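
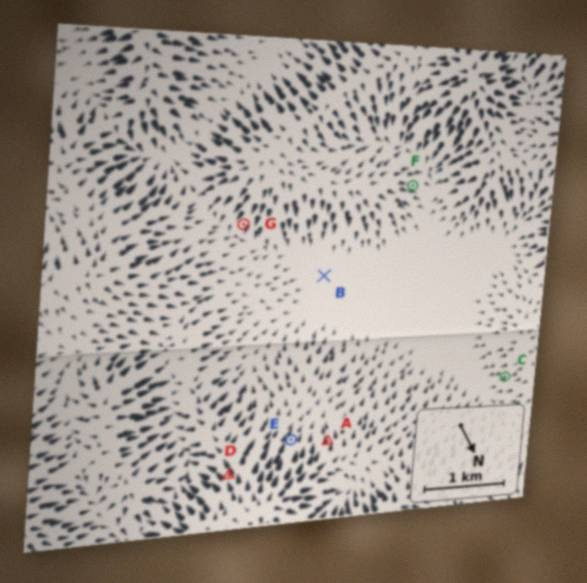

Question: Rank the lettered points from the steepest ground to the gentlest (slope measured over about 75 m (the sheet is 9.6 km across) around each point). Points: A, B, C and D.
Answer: D A C B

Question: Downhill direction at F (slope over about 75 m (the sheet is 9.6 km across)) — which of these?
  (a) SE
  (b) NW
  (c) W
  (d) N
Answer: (b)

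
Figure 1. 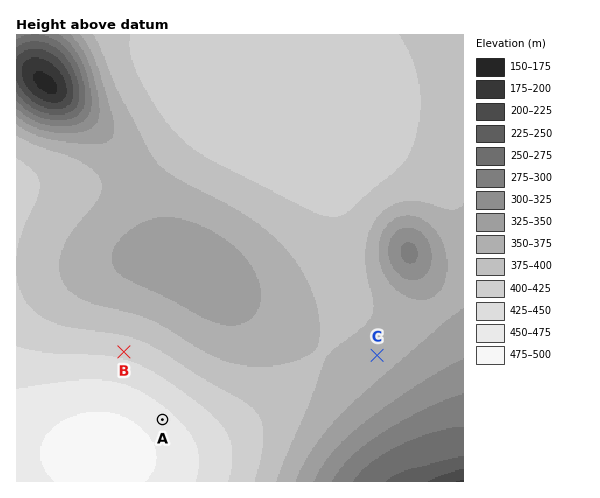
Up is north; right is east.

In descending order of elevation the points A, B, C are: A B C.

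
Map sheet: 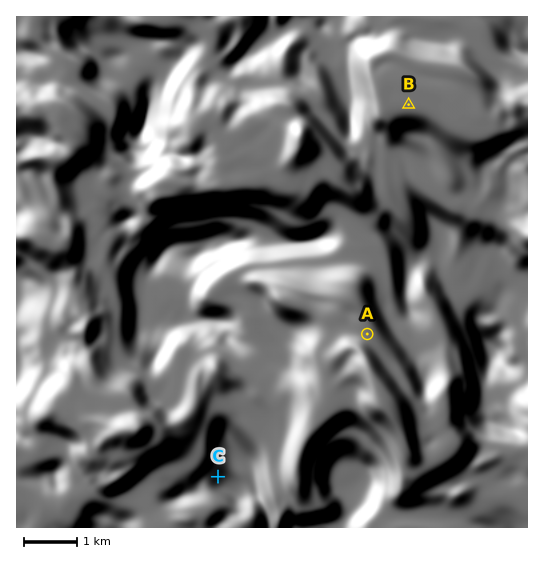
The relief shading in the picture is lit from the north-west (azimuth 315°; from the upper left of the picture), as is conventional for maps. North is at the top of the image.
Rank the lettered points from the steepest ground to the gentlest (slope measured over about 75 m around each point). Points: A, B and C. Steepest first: C A B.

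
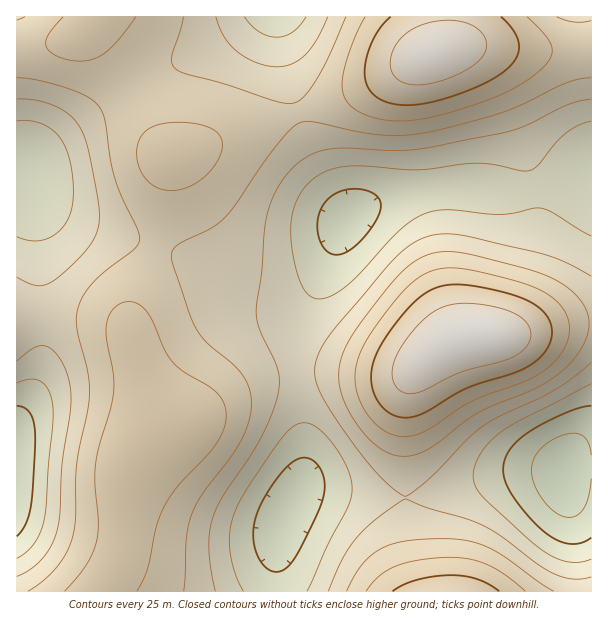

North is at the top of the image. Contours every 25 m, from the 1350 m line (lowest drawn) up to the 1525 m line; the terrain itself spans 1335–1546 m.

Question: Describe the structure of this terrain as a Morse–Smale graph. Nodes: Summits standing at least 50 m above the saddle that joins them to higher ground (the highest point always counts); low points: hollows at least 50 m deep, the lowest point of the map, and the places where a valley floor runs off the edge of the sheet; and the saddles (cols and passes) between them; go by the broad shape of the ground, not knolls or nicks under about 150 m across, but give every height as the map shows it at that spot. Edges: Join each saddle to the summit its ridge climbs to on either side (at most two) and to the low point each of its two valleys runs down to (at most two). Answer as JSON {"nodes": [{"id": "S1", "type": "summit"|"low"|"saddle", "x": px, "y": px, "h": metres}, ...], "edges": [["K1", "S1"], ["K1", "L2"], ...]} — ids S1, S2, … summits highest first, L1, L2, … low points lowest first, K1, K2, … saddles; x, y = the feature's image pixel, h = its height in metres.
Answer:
{"nodes": [
{"id": "S1", "type": "summit", "x": 473, "y": 336, "h": 1546},
{"id": "S2", "type": "summit", "x": 435, "y": 53, "h": 1541},
{"id": "S3", "type": "summit", "x": 449, "y": 591, "h": 1520},
{"id": "L1", "type": "low", "x": 564, "y": 473, "h": 1335},
{"id": "L2", "type": "low", "x": 17, "y": 467, "h": 1351},
{"id": "L3", "type": "low", "x": 288, "y": 510, "h": 1361},
{"id": "L4", "type": "low", "x": 347, "y": 219, "h": 1364},
{"id": "L5", "type": "low", "x": 30, "y": 168, "h": 1378},
{"id": "L6", "type": "low", "x": 276, "y": 17, "h": 1386},
{"id": "K1", "type": "saddle", "x": 122, "y": 549, "h": 1483},
{"id": "K2", "type": "saddle", "x": 125, "y": 92, "h": 1459},
{"id": "K3", "type": "saddle", "x": 155, "y": 246, "h": 1452},
{"id": "K4", "type": "saddle", "x": 297, "y": 113, "h": 1452},
{"id": "K5", "type": "saddle", "x": 44, "y": 317, "h": 1433},
{"id": "K6", "type": "saddle", "x": 405, "y": 498, "h": 1425},
{"id": "K7", "type": "saddle", "x": 297, "y": 372, "h": 1420}],
"edges": [["K1", "S2"], ["K1", "L2"], ["K1", "L3"], ["K2", "S2"], ["K2", "L5"], ["K2", "L6"], ["K3", "S2"], ["K3", "L4"], ["K3", "L5"], ["K4", "S2"], ["K4", "L4"], ["K4", "L6"], ["K5", "S2"], ["K5", "L2"], ["K5", "L5"], ["K6", "S1"], ["K6", "S3"], ["K6", "L1"], ["K6", "L3"], ["K7", "S1"], ["K7", "S2"], ["K7", "L3"], ["K7", "L4"]]}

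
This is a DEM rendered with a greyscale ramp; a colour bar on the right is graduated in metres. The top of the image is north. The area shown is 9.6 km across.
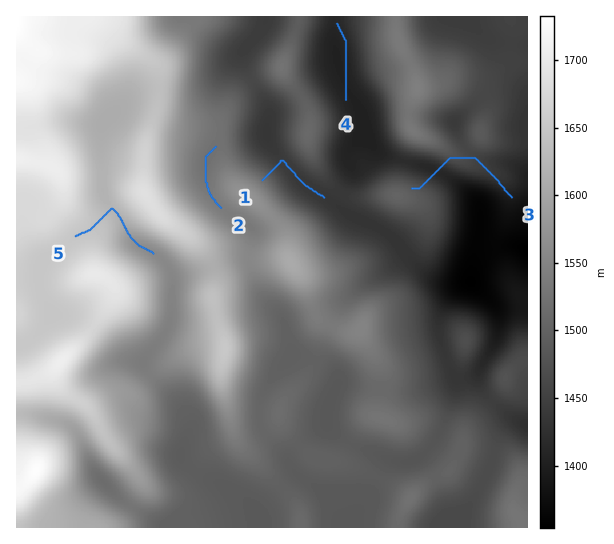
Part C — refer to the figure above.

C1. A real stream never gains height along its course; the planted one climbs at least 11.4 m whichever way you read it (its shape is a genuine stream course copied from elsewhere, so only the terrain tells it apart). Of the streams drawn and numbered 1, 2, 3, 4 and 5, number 3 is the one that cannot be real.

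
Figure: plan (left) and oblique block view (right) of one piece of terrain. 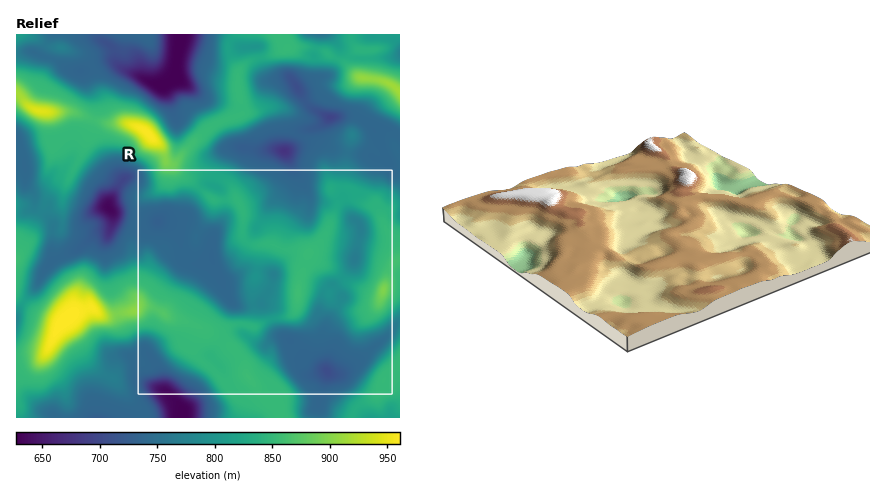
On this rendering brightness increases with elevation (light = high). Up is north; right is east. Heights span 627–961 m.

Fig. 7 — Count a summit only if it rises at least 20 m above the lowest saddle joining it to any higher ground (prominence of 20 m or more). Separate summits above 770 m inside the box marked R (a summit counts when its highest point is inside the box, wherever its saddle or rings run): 2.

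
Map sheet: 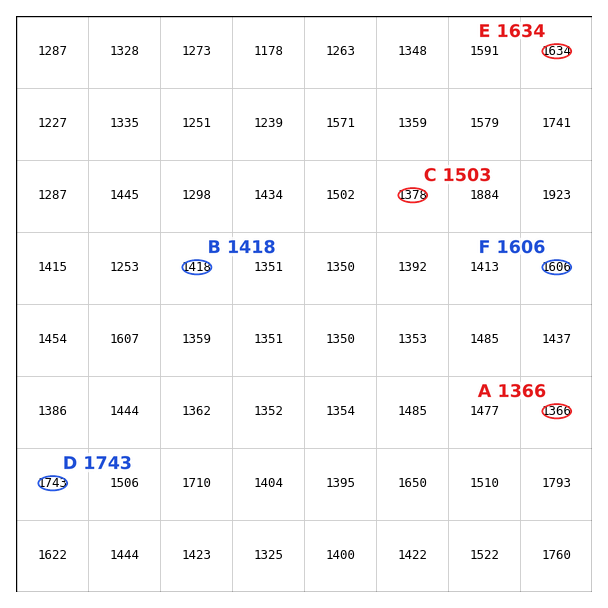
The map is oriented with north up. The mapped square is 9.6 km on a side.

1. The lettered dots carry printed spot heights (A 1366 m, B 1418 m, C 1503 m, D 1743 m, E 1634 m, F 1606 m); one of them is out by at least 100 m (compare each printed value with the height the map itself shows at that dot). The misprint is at C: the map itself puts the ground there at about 1378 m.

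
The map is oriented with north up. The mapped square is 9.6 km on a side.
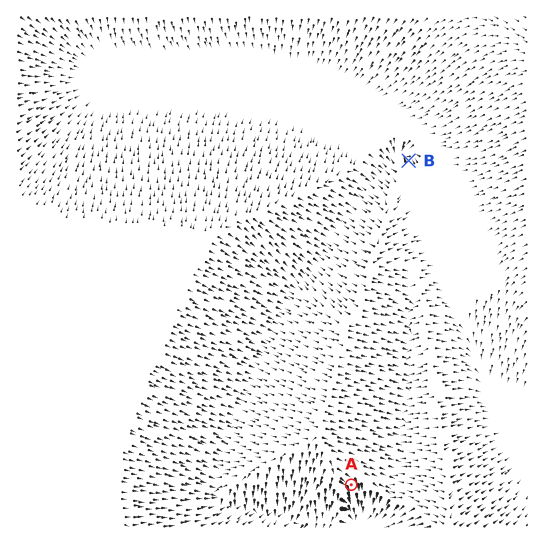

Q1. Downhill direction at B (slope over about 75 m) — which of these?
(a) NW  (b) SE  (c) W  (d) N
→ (a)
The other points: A S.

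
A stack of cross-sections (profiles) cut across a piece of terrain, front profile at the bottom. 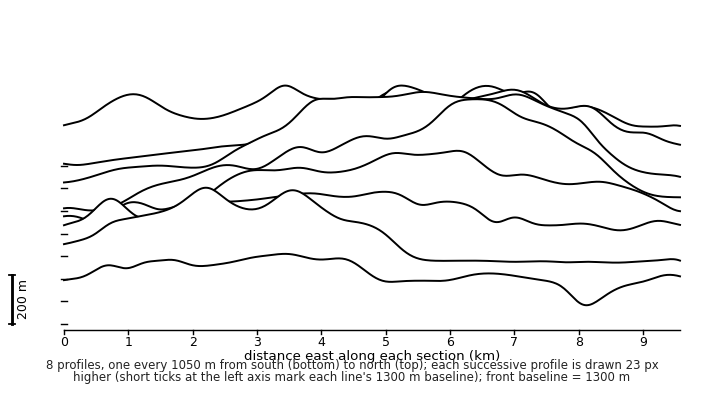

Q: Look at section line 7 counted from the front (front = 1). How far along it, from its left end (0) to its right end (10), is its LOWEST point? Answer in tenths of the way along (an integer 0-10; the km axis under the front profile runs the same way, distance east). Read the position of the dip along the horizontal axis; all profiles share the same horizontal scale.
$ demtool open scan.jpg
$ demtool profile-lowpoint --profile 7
0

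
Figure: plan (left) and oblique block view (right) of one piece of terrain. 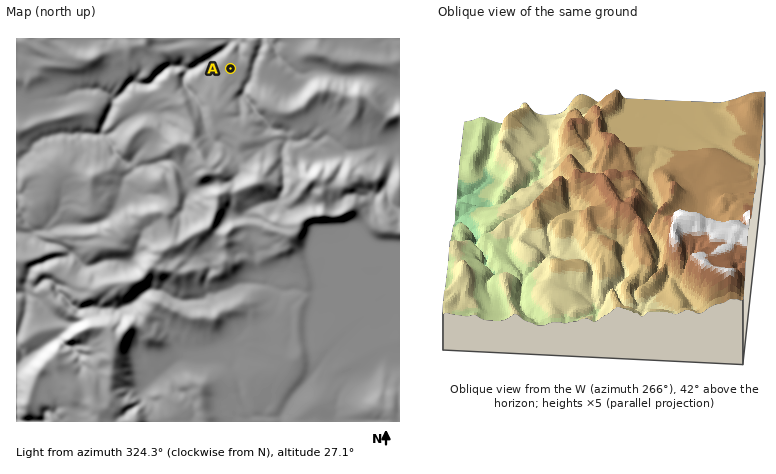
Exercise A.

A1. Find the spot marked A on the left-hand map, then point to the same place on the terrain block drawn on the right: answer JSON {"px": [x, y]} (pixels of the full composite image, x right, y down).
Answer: {"px": [479, 213]}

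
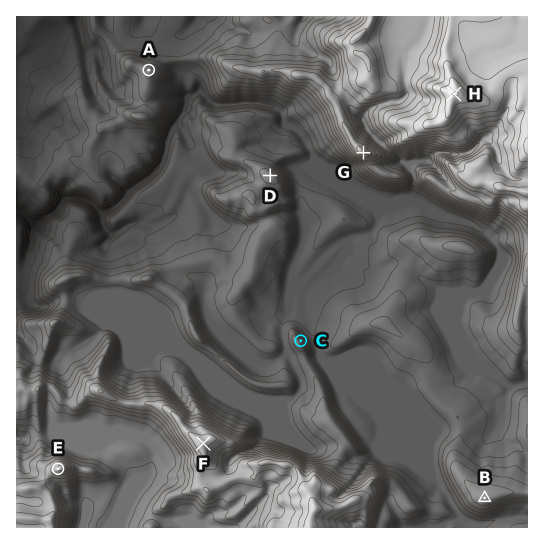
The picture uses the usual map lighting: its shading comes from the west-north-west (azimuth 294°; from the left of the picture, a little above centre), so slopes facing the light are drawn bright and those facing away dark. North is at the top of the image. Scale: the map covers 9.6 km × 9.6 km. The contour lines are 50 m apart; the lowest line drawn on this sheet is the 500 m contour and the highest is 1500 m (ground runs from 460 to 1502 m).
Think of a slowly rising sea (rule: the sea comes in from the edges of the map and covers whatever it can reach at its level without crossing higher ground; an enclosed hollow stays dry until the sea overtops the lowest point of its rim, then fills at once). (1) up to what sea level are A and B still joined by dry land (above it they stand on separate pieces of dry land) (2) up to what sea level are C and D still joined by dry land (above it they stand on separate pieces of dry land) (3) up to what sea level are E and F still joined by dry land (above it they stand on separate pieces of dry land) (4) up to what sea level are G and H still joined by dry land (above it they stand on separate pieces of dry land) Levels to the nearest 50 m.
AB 750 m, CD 800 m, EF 950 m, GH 1150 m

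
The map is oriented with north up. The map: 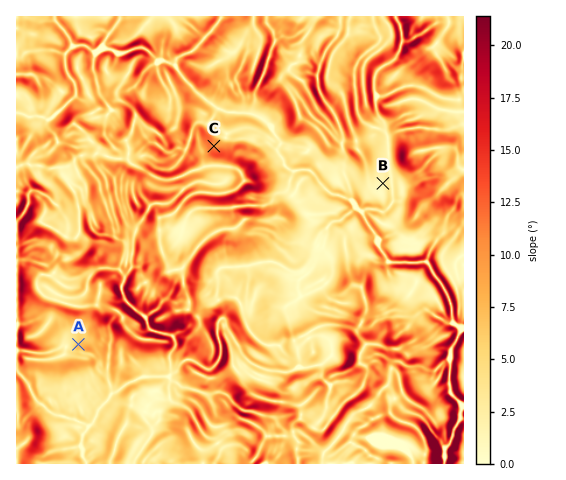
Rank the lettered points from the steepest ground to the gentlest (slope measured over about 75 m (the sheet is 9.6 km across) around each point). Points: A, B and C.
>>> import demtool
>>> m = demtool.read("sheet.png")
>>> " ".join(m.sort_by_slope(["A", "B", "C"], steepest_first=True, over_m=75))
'C A B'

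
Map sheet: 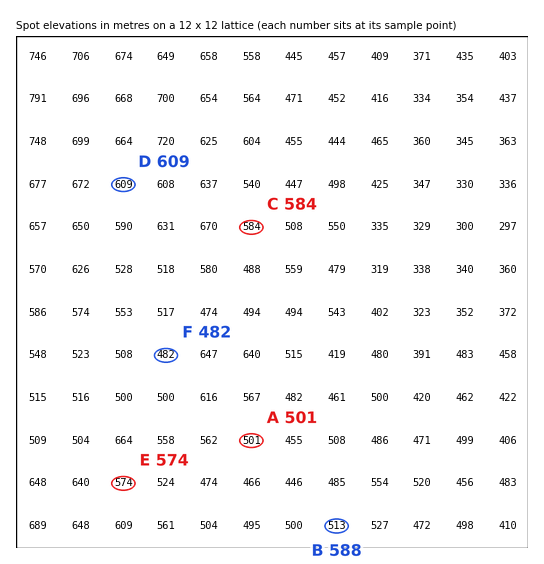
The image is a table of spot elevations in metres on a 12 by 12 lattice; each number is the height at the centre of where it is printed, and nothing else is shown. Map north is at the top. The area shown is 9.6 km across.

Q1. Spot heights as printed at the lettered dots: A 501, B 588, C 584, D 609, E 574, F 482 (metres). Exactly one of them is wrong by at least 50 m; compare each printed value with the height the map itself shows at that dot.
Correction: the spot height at B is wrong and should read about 513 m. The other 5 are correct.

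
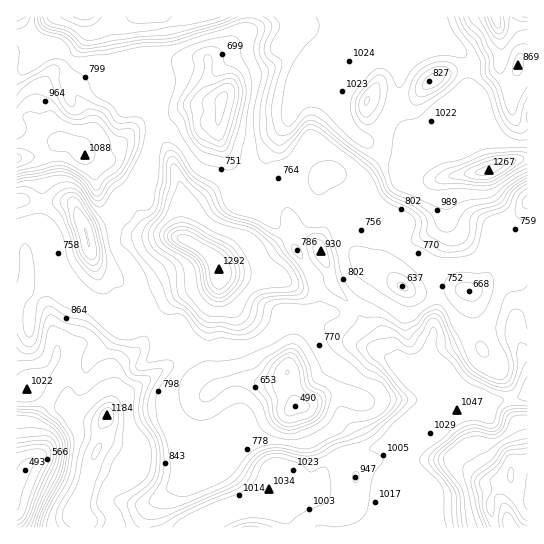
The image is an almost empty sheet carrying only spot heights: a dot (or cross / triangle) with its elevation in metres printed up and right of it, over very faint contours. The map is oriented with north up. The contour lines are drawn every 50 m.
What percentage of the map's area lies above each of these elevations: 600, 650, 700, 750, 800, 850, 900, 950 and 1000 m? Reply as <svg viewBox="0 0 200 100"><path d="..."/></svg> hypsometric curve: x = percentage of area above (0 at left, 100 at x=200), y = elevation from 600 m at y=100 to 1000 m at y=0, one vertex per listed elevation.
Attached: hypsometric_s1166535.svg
<svg viewBox="0 0 200 100"><path d="M192 100l-3-12-6-13-14-13-49-12-19-12-13-13-13-13-22-12"/></svg>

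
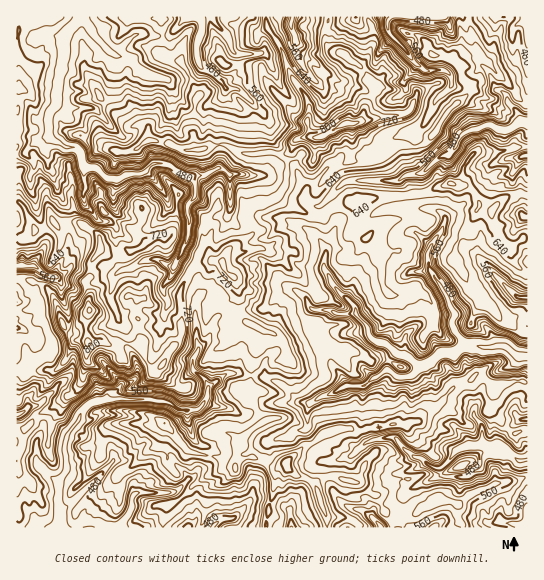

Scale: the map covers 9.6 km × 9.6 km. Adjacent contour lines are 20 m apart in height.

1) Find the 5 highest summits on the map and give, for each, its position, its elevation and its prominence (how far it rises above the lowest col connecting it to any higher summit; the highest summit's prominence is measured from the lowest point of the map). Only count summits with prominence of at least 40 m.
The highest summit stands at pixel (346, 123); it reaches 853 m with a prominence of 417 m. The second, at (90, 310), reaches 845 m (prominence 162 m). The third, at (222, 262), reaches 766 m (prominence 50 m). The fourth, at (287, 463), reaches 737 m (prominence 78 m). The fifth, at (165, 423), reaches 700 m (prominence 41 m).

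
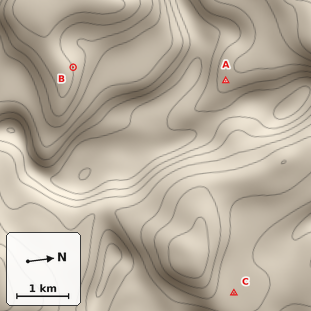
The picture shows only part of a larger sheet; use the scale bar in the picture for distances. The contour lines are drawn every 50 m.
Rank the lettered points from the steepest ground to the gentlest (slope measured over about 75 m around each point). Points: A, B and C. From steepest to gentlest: B A C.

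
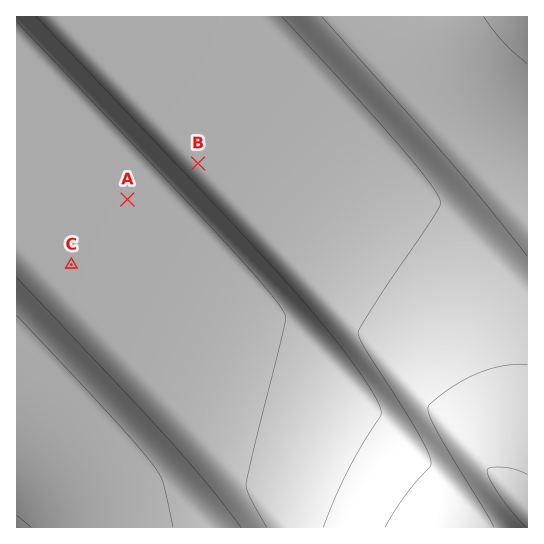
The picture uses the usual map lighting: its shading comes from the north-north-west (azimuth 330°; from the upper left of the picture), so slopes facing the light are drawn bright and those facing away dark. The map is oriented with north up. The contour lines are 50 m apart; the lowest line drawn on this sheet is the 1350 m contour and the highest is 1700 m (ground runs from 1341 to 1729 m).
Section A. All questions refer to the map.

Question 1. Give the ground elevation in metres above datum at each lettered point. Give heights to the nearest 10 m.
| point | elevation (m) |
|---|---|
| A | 1490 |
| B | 1580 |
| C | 1480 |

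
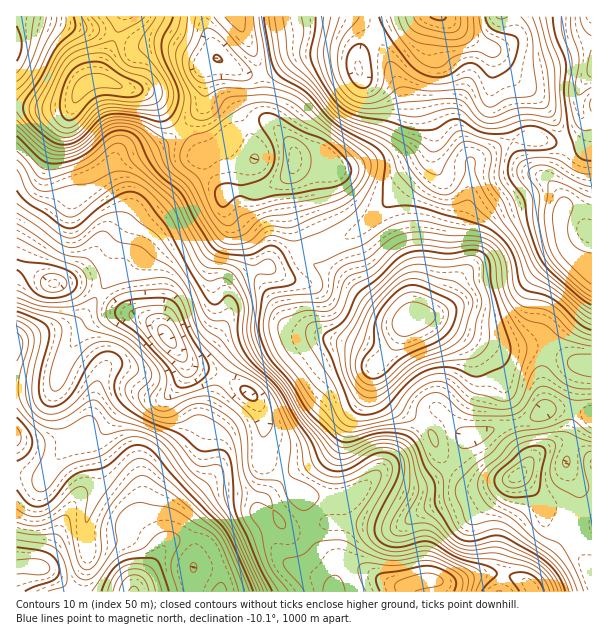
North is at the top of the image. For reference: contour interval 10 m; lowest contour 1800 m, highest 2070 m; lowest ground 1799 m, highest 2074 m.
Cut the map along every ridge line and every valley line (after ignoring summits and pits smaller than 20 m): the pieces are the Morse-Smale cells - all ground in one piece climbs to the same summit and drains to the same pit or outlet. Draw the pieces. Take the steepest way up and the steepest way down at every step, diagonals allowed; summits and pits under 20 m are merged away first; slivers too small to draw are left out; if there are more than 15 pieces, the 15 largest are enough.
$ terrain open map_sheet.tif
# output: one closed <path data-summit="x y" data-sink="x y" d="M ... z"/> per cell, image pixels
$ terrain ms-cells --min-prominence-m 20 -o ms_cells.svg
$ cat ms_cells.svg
<path data-summit="134 591" data-sink="167 336" d="M99 294l-14 21-8 9-11 4-31 6-19 8 0 132 26 4 4-2 12-20 11-11 25-4-2 11 6 19 0 15-12 33-1 15 3 24-4 33 50 1 2-7 28-39 7-5 9-3 18 0 8 3 7 9 5 0 58-28 3 0 12 8 15-1 2-5-6-27-23-25-17-11 2-42-10-21-29-20-37-14-30-39-11-6-27-9z"/><path data-summit="410 318" data-sink="438 17" d="M515 16l-77 1-6 22 0 27-8 30 10 39-1 14-6 16-67 64-33 18-23 1 4 12 4 4 26 10 40 34 28 13-15 29-15 15 2 18 6 12 9 9 27 17 10 10 9 22 11 13 6-5 8-20 6-5 55-15 23-12 24 0 20 5-1-50-16-2-21-10-17-4-34 1-26-9-43-22-8-3 9-2 11-10 20-36-4-21 0-22 7-23 1-39 31-17 17-6 18-1 19 6 10-1-9-21-12-18-36-32-15-22 13-6 8-8z"/><path data-summit="410 318" data-sink="167 336" d="M303 247l-22 11-12 8-18 5-17 9-6 8 1 26-12 24-17 17-6 3-12-1 6 7 37 14 29 20 10 21-2 42 17 11 23 25 5 25 4 6 13-5 15 0 3-22 15-8 20-17 10 0 8 5 19 5 21-8 15-13-11-12-9-22-10-10-27-17-9-9-6-12-2-18 15-15 15-29-28-13-40-34-26-10z"/><path data-summit="294 159" data-sink="438 17" d="M437 16l-20 0-36 14-17 15-7 17-7-6-14-2-34 1-15 6-17 11-9 2-15 0-30-16-11 7-1 42-23 22 12 14 31 50 13-3 20 2 27-12 7-8-2 7 1 30 14 37 23 1 24-12 18-13 30-32 28-25 3-6 4-24-10-39 8-30 0-27 6-19z"/><path data-summit="410 318" data-sink="591 270" d="M536 138l-11 0-16 4-39 20-1 39-7 23 0 22 4 21-20 36-11 10-9 2 8 3 43 22 26 9 34-1 17 4 21 10 16 2 1-152-14-4-16 1 0-11-12-18 14-27 1-9-17-2z"/><path data-summit="294 159" data-sink="167 336" d="M200 156l-20 17-12 18-15 14-15 9-6 7-11 22-1 23-20 25 1 4 19 15 20 6 18 9 18 25 10 8 8 0 6-3 17-17 12-24-1-26 6-8 17-9 18-5 12-8 23-12-14-37 0-35-6 6-27 12-20-2-13 3-19-32z"/><path data-summit="86 86" data-sink="54 284" d="M99 80l-13 5-13 19-7 4-25 1-25-2 0 157 16 7 18 12 10 0 15-7 49-57 4-10-6-30 2-14 10-8 28-12 19-16-31-35-10-4-17-2z"/><path data-summit="86 86" data-sink="438 17" d="M416 16l-293 0-8 23-12 23-5 18 3 2 7 0 23 8 9 0 10 4 16 20 16 14 22-21 1-42 11-7 30 16 15 0 9-2 17-11 15-6 34-1 14 2 7 6 4-12 16-18 16-8z"/><path data-summit="518 476" data-sink="423 581" d="M519 475l-12 6-75 25-36 22-55-5-3 16 2 28-3 8 8-7 14 0 33 16 15 2 16-6 27 3 32-9 21 0 5-20 9-17 13-13 14-9 0-8-4-9z"/><path data-summit="518 476" data-sink="438 17" d="M572 409l-24 0-23 12-55 15-6 5-13 26 19 17 28-2 21-7 21 23 4 9 0 11 4 9 24 19 19 22 1-152z"/><path data-summit="39 567" data-sink="167 336" d="M93 440l-24 5-11 11-12 20-4 2-9 0-7-3-10 1 0 90 28 2 7 4 18 20 15-1 4-33-3-28 3-17 10-27 0-15-6-19z"/><path data-summit="591 17" data-sink="438 17" d="M591 16l-75 0-2 20-8 8-13 6 15 22 36 32 12 18 10 22 9-4 7-6 2-8 0-8 4 3 4-1z"/><path data-summit="86 86" data-sink="17 47" d="M122 16l-105 0-1 89 35 4 15-1 6-4 14-19 12-4 5-19 12-23z"/><path data-summit="134 591" data-sink="423 581" d="M279 522l-65 29 8 24-1 17 113-1 4-24-22-22-6-15-2-2-17 2z"/><path data-summit="294 159" data-sink="54 284" d="M182 130l-20 15-28 12-10 8-2 14 6 24 0 6-4 10-22 24-12 18-15 15-13 7 24 3 14 7 20-27 1-23 11-22 6-7 15-9 15-14 12-18 19-17-3-9z"/>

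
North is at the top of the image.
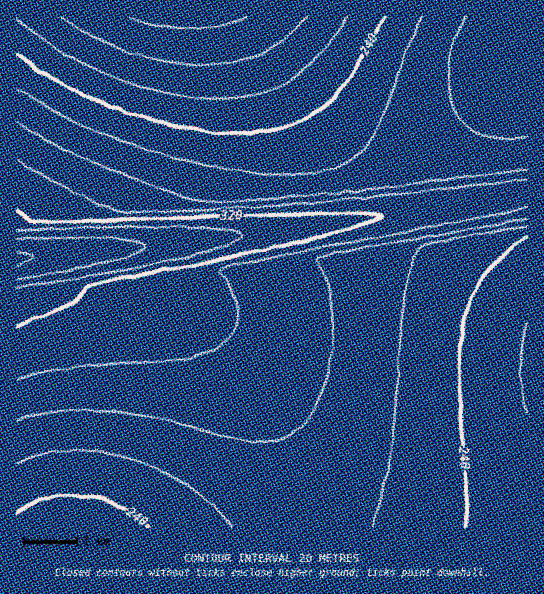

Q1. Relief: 175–380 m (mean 270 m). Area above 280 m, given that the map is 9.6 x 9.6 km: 33.5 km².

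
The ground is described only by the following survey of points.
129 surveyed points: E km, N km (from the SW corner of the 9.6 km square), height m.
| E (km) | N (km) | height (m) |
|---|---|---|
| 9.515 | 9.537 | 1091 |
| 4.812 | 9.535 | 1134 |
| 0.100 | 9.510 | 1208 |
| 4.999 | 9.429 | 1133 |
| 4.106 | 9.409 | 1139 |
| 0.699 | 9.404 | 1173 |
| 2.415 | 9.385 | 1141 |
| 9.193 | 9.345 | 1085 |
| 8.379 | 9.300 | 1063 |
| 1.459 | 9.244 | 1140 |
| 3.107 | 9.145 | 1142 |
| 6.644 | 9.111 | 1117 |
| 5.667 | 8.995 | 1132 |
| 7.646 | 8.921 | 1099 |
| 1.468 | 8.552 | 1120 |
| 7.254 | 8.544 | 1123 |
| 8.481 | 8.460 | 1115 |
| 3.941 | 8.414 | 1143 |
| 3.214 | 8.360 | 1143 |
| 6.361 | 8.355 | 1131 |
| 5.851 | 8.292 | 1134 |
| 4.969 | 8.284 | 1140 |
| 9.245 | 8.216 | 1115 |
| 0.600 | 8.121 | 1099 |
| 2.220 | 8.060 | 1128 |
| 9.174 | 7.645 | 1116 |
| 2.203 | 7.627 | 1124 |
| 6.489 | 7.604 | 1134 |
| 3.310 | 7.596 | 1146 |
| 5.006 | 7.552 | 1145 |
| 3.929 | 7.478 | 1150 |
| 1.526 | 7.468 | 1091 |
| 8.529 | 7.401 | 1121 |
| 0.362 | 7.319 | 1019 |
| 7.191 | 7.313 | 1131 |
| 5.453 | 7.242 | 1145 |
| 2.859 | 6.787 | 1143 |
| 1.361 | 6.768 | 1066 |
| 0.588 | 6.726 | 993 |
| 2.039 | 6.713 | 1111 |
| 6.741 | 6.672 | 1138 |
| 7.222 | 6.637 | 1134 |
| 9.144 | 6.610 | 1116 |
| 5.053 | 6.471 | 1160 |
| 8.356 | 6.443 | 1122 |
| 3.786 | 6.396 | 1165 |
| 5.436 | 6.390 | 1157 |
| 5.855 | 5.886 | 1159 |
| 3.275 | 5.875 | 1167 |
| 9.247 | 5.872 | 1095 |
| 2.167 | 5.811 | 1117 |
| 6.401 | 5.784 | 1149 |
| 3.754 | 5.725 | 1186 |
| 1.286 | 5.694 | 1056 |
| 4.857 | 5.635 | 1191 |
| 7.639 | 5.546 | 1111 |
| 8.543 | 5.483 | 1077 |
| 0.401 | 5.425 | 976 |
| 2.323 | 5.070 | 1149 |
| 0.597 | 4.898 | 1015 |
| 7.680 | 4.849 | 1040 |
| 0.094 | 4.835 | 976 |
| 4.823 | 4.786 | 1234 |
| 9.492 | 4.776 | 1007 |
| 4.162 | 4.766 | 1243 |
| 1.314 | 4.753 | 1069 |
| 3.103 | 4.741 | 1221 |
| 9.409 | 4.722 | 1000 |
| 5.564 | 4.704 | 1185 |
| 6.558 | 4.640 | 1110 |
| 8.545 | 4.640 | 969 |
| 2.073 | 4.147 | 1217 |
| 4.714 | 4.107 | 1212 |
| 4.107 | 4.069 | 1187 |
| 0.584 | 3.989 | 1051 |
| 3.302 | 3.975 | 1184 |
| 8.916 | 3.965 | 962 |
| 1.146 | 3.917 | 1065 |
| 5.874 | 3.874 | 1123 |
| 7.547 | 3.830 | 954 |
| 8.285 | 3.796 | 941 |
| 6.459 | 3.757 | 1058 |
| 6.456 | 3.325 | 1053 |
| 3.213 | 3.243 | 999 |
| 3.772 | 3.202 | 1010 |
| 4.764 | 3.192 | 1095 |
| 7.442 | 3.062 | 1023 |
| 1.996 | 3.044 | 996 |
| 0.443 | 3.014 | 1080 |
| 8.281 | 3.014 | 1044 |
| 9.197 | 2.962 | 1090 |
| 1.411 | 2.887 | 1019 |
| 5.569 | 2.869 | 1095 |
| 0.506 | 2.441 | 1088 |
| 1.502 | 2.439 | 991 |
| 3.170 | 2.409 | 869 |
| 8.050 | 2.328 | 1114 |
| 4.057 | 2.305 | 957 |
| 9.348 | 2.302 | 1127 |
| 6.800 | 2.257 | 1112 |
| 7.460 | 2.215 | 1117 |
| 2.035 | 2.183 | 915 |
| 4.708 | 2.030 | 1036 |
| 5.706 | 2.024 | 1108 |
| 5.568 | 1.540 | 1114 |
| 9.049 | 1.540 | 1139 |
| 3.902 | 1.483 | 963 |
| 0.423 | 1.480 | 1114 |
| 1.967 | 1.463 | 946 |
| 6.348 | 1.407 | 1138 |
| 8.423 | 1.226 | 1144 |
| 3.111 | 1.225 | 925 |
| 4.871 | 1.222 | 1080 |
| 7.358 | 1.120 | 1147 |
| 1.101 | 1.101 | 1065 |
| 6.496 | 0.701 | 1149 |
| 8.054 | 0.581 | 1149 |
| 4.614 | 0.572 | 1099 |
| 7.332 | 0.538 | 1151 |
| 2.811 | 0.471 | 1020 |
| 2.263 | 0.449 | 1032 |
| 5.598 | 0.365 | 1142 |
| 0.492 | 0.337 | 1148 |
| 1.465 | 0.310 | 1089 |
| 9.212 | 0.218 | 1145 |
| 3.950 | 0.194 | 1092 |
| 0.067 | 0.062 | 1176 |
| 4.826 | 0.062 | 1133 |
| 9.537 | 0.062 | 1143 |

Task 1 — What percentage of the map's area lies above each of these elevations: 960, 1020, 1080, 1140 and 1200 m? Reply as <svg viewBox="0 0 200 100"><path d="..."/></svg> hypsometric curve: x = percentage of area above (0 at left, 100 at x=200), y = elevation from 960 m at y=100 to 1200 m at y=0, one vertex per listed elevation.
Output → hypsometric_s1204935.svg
<svg viewBox="0 0 200 100"><path d="M187 100l-17-25-32-25-79-25-50-25"/></svg>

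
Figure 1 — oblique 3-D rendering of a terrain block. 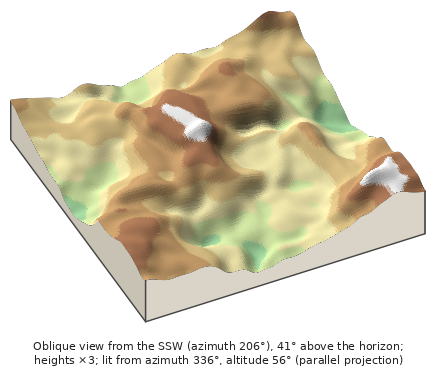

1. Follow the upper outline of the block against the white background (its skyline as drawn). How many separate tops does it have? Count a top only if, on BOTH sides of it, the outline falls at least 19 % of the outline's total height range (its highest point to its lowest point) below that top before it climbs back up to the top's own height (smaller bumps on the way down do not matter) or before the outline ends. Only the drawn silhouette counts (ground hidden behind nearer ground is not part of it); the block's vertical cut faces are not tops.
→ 1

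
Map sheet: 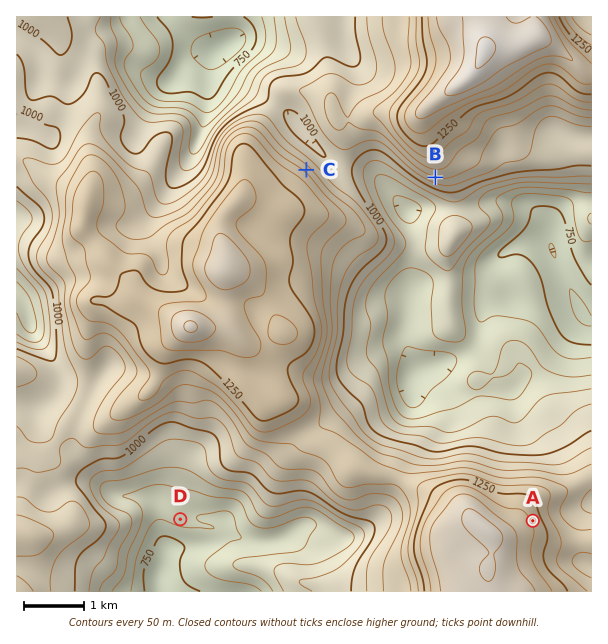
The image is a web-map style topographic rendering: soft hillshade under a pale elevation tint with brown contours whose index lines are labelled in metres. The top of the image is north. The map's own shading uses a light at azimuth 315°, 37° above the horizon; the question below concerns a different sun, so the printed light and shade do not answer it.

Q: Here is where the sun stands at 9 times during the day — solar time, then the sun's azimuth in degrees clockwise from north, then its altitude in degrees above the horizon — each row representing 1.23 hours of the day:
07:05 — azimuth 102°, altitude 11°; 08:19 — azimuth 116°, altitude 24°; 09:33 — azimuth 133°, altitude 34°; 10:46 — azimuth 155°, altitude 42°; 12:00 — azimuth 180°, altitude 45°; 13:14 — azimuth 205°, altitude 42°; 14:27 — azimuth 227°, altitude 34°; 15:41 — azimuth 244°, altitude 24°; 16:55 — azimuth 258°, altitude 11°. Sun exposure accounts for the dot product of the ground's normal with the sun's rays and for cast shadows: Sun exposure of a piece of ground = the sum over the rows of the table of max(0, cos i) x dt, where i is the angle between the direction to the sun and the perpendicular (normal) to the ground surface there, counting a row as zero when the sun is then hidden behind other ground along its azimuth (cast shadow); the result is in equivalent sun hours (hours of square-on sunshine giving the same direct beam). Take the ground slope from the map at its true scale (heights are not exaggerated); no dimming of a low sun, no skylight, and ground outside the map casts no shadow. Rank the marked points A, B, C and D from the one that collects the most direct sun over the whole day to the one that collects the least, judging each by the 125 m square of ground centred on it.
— B > D > A > C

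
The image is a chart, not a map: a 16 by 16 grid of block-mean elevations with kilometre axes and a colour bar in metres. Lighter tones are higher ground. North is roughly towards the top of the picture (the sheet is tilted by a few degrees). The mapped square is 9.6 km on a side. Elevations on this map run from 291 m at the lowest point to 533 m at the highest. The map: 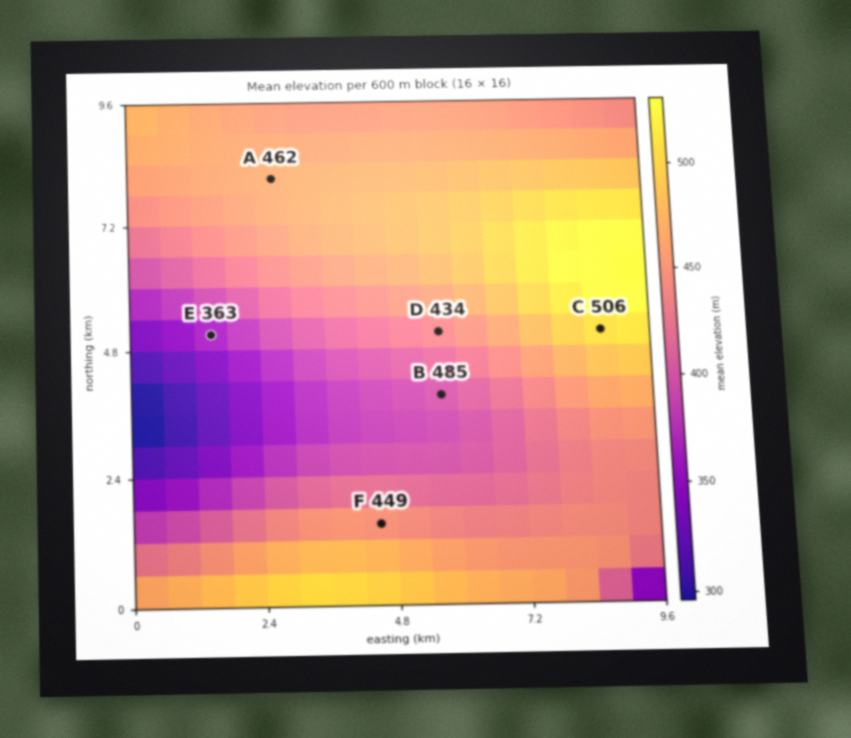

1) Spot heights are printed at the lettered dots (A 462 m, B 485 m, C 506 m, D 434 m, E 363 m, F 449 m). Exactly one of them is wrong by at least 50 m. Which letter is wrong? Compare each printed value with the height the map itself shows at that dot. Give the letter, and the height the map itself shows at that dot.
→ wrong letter B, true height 398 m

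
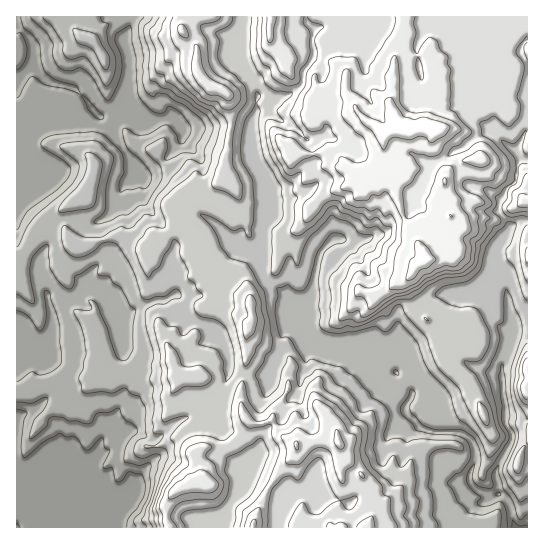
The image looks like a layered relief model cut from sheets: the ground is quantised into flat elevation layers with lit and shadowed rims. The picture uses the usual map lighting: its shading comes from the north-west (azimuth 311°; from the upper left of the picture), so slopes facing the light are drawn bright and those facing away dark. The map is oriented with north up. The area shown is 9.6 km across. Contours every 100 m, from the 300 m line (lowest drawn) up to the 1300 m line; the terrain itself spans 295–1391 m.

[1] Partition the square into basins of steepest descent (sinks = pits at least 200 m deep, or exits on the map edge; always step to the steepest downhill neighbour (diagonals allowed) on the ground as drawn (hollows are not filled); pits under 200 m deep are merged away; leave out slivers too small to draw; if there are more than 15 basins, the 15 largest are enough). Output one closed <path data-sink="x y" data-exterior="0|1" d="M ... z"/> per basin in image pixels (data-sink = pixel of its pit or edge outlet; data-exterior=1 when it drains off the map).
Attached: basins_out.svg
<path data-sink="17 527" data-exterior="1" d="M61 211l-14 8-19 23-8 23-1 16-3 1 0 245 350 1 9-21 0-17-3-5-25-26-9-18-21 0-12 6-7 0-3-4-13-7-11-16-8 4-9 0-6-3-5-10-3-17 8-43-1-17 6-16-2-19-6-14-11-10-13-6-11-8-6-7 0-8-5-9-20-16-9 11-20 15-7 0-21-11-9 0-28 11-8 0-5-4-7-12z"/><path data-sink="515 527" data-exterior="1" d="M271 16l-86 0-4 10 0 4 16 19 0 18 6 12 6 6 12 4 7 6 4 28-7 36 0 18-15 10-16-2-8 4-10 9-4 9 5 12 22 18 5 9 1 11 16 12 17 8 10 13 5 28-6 16 1 17-8 43 4 20 4 7 6 3 9 0 8-4 8 13 16 10 3 4 7 0 12-6 21 0 9 18 25 26 3 5 0 17-8 21 160 0 1-325-6 0-27 17-10-3-14 0-13 6-4-3-2 19 3 8-3 6-3 3-7 0-16 5-11-28-8-8-6-12-8-27 1-5-12-1-8-5-8 2-8-1-11-7-4-8-9-8-8-1-20 3-17-4 18-16 4-6 0-31 4-5 0-12-18-2-6-5-7-16-13-16-2-15z"/><path data-sink="17 82" data-exterior="1" d="M183 16l-167 1 1 264 2 0 1-16 8-23 19-23 15-10-1 9 4 13 7 12 5 4 8 0 28-11 9 0 21 11 7 0 20-15 9-10-7-16 10-14 12-7 20 0 11-8 0-18 7-36-4-28-7-6-12-4-9-10-3-8 0-18-16-19z"/>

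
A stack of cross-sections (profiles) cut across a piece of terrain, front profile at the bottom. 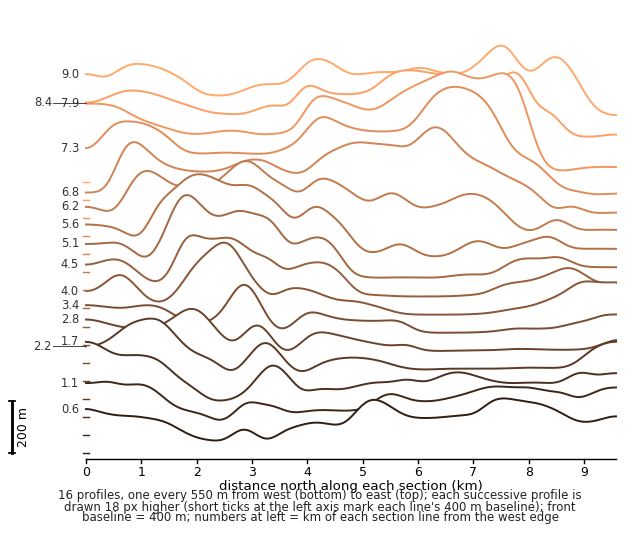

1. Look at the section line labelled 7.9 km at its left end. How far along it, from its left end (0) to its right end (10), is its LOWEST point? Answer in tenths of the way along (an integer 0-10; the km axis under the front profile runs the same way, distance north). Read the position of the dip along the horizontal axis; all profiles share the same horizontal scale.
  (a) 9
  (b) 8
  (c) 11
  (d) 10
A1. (a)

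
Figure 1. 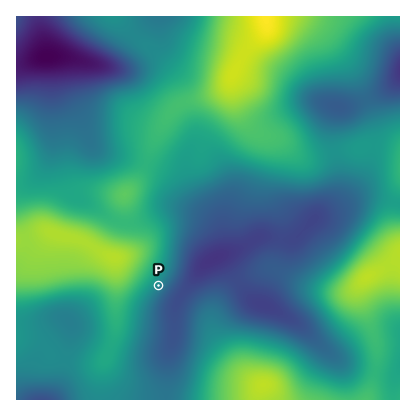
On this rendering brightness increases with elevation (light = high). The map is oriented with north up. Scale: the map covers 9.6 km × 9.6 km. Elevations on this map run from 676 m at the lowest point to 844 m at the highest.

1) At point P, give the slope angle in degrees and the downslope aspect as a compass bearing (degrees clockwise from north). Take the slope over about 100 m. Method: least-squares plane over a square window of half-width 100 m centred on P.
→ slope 5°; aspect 127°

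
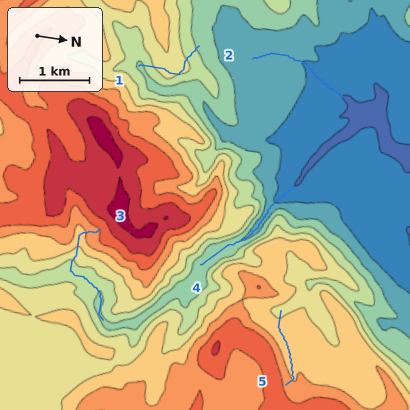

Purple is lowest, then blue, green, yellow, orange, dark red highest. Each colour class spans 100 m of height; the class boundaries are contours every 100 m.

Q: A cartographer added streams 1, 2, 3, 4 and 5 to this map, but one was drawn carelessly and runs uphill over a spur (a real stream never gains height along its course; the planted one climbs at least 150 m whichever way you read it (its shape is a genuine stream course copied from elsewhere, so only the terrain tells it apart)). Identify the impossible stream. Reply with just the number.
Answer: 1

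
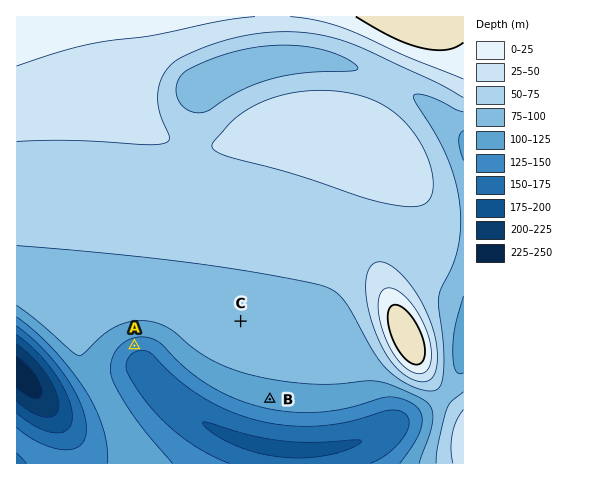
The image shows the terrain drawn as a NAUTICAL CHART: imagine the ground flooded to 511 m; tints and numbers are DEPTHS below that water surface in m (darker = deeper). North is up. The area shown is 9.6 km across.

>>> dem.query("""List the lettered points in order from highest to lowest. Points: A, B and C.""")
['C', 'B', 'A']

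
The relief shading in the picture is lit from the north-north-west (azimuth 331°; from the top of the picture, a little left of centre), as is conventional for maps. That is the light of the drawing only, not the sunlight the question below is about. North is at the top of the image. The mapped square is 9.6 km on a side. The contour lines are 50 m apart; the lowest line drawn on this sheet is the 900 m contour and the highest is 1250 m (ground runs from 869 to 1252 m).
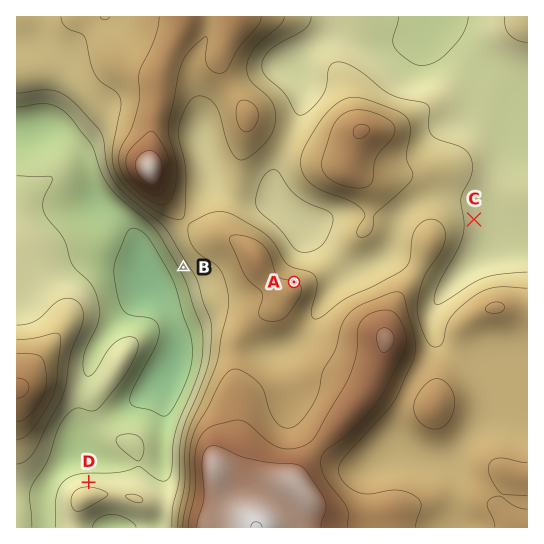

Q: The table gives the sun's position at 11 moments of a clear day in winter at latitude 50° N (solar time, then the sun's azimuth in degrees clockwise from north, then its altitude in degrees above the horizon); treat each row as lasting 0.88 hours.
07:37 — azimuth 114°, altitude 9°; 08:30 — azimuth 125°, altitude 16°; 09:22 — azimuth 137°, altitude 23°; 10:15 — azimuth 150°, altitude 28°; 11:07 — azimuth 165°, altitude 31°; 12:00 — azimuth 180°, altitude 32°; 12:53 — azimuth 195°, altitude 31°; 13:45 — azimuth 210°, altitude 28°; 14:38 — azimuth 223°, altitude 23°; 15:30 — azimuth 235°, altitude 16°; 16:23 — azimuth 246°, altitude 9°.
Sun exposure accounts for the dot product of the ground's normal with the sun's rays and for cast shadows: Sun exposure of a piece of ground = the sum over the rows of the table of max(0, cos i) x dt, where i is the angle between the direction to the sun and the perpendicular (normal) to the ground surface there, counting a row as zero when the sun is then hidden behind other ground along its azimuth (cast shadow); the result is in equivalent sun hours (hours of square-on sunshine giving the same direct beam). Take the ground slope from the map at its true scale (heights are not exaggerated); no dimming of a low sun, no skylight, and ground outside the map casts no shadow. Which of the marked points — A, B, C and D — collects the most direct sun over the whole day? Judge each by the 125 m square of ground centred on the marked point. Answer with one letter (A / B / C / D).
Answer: B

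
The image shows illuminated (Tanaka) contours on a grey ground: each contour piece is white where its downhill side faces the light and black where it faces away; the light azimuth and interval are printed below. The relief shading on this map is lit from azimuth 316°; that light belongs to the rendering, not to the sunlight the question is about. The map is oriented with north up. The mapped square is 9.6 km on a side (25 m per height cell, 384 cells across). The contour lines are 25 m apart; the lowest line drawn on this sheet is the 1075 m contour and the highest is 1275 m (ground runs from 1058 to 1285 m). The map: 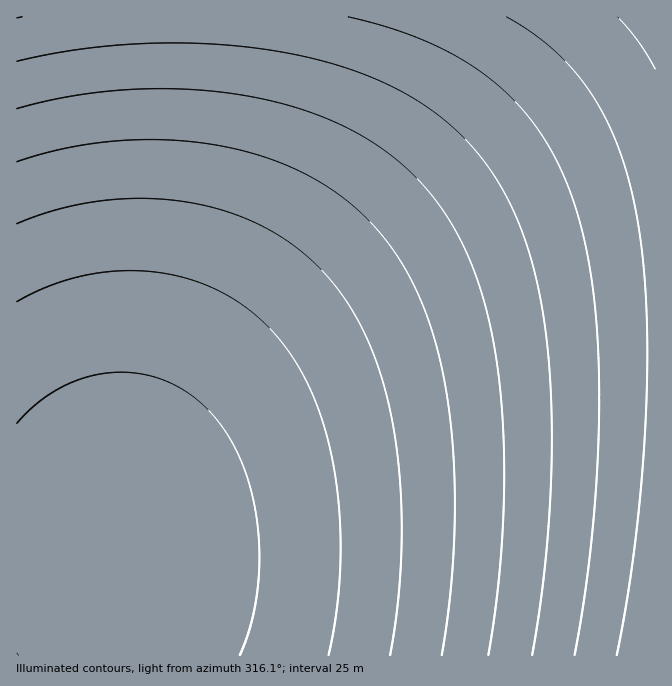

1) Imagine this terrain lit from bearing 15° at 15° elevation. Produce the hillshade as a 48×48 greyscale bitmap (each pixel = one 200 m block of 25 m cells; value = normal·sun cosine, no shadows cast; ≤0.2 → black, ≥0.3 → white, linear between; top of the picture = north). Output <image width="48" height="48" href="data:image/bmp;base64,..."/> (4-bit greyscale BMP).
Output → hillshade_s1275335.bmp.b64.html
<image width="48" height="48" href="data:image/bmp;base64,Qk32BAAAAAAAAHYAAAAoAAAAMAAAADAAAAABAAQAAAAAAIAEAAATCwAAEwsAABAAAAAAAAAAAAAAABEREQAiIiIAMzMzAERERABVVVUAZmZmAHd3dwCIiIgAmZmZAKqqqgC7u7sAzMzMAN3d3QDu7u4A////AKqqqqqqqpmZmZmZmZmIiIiIiIiIiIiIiKqqqqqqqZmZmZmZmZiIiIiIiIiIiIiIiKqqqqqpmZmZmZmZmIiIiIiIiIiIiIiIiKqqqqmZmZmZmZmYiIiIiIiIiIiIiIiIiKqqqZmZmZmZmZiIiIiIiIiIiIiIiIiIiKqpmZmZmZmZmIiIiIiIiIiIiIiIiIiIiKmZmZmZmZmYiIiIiIiIiIiIiIiIiIiIiJmZmZmZmZiIiIiIiIiIiIiIiIiIiIiIiJmZmZmZmIiIiIiIiIiIiIiIiIiIiIiIiJmZmZmYiIiIiIiIiIiIiIiIiIiIiIiIiJmZmZiIiIiIiIiIiIiIiIiIiIiIiIiIiJmZmIiIiIiIiIiIiIiIiIiIiIiIiIiIiJmYiIiIiIiIiIiIiIh3d3d4iIiIiIiIiIiIiIiIiIiIiIiHd3d3d3d3d4iIiIiIiIiIiIiIiIiIiHd3d3d3d3d3d3eIiIiIiIiIiIiIiIiHd3d3d3d3d3d3d3d3iIiIiIiIiIiIiHd3d3d3d3d3d3d3d3d3eIiIiIiIiIiHd3d3d3d3d3d3d3d3d3d3d4iIiIiIiHd3d3d3d3d3d3d3d3d3d3d3d3iIiIiHd3d3d3d3d3d3d3d3d3d3d3d3d3eIiHd3d3d3d3d3d3d3d3d3d3d3d3d3d3d4iHd3d3d3d3d3d3d3d3d3d3d3d3d3d3d3iHd3d3d3d3d3d3d3d3d3d3d3d3d3d3d3eHd3d3d3d3d3d3d3d3d3d3d3d3d3d3d3d3d3d3d3d2ZmZmZmZmZnd3d3d3d3d3d3d3d3d3ZmZmZmZmZmZmZmZnd3d3d3d3d3d3d3ZmZmZmZmZmZmZmZmZmZ3d3d3d3d3d2ZmZmZmZmZmZmZmZmZmZmZmd3d3d3d3d2ZmZmZmZmZmZmZmZmZmZmZmZ3d3d3d3d2ZmZmZmZmZmZmZmZmZmZmZmZnd3d3d3d2ZmZmZmZmZmZmZmZmZmZmZmZmZ3d3d3d2ZmZmZmZmZmZmZmZmZmZmZmZmZnd3d3d2ZmZmVVVVVVVVVVZmZmZmZmZmZmd3d3d2ZlVVVVVVVVVVVVVVZmZmZmZmZmZ3d3d1VVVVVVVVVVVVVVVVVVZmZmZmZmZnd3d1VVVVVVVVVVVVVVVVVVVWZmZmZmZmd3d1VVVVVVVVVVVVVVVVVVVVZmZmZmZmd3d1VVVVVVVVVVVVVVVVVVVVVWZmZmZmZ3d1VVVVVVVVVVVVVVVVVVVVVVZmZmZmZnd1VVVEREREREREVVVVVVVVVVVmZmZmZmd1REREREREREREREVVVVVVVVVWZmZmZmd0REREREREREREREREVVVVVVVVZmZmZmZ0RERERERERERERERERFVVVVVVVmZmZmZ0REREREREREREREREREVVVVVVVWZmZmZkRERERERERERERERERERFVVVVVVZmZmZkREREREREREREREREREREVVVVVVZmZmZkREQzMzMzMzNERERERERERVVVVVVmZmZkRDMzMzMzMzMzRERERERERVVVVVVmZmZg=="/>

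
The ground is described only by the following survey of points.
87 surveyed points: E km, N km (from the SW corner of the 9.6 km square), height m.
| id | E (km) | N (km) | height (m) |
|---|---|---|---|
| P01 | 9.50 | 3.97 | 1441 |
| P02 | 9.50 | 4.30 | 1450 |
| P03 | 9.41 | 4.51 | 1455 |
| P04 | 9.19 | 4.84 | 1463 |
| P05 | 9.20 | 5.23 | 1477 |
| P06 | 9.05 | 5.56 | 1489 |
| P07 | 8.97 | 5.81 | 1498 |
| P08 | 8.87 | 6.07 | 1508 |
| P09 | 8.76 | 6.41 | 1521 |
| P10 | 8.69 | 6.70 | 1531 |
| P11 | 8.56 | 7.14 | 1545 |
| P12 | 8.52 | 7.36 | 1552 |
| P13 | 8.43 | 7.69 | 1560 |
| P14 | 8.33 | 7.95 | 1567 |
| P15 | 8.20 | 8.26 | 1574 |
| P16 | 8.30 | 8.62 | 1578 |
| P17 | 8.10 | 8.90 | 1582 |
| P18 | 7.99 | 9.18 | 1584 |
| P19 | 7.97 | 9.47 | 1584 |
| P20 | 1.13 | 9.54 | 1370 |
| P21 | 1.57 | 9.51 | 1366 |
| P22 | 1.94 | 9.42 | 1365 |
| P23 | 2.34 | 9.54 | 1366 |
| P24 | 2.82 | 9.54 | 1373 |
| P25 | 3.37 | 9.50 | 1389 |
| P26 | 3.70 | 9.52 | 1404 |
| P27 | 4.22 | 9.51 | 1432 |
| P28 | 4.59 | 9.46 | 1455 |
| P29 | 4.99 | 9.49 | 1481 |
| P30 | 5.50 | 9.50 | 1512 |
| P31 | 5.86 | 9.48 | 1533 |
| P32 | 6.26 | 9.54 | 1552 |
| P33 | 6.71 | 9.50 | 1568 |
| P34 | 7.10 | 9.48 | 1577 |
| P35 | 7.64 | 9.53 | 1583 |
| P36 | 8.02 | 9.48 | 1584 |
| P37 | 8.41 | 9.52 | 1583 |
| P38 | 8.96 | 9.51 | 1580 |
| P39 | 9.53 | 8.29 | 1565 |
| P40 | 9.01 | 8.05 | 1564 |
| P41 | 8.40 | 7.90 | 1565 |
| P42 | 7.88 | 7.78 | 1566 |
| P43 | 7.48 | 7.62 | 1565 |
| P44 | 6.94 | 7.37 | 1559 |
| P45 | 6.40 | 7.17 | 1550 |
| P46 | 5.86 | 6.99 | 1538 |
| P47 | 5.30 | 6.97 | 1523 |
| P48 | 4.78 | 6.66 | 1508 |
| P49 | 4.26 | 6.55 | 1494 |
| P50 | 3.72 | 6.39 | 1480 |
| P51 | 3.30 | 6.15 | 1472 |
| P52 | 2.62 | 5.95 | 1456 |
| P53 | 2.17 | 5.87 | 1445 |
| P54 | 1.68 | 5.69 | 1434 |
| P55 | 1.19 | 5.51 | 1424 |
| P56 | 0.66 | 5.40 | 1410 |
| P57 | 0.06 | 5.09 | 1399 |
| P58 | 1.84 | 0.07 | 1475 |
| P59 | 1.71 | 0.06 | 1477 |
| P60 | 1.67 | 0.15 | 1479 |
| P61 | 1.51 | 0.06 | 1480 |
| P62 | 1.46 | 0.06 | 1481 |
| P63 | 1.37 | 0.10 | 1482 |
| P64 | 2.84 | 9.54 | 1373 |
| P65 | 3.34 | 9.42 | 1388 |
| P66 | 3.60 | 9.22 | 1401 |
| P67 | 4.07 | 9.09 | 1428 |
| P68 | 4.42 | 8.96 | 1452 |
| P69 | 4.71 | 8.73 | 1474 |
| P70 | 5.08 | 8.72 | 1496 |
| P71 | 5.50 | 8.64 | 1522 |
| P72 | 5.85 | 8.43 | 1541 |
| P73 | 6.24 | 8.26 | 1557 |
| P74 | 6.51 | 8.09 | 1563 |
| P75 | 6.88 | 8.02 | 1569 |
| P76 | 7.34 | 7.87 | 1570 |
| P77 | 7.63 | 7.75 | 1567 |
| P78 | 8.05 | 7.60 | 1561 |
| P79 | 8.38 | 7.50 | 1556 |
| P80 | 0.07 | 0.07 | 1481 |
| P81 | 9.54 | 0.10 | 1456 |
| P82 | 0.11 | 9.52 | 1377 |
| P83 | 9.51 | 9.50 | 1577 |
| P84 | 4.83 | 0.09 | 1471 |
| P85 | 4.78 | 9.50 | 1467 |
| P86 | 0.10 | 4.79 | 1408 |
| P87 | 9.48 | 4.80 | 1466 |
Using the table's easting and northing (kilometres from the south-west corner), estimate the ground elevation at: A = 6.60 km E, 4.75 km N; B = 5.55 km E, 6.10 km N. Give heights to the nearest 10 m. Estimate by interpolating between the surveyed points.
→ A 1480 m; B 1520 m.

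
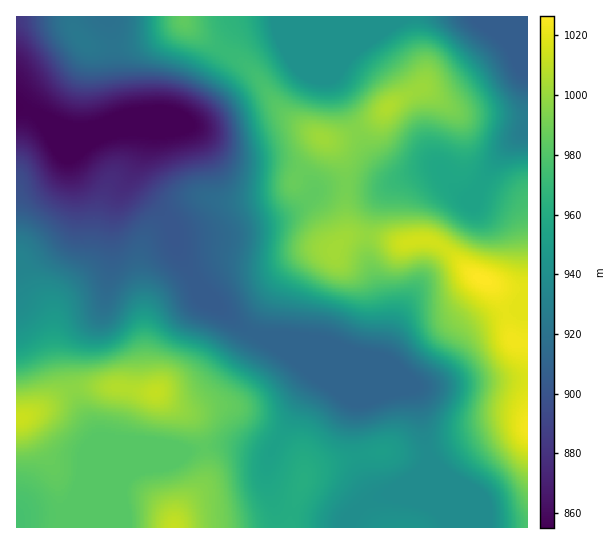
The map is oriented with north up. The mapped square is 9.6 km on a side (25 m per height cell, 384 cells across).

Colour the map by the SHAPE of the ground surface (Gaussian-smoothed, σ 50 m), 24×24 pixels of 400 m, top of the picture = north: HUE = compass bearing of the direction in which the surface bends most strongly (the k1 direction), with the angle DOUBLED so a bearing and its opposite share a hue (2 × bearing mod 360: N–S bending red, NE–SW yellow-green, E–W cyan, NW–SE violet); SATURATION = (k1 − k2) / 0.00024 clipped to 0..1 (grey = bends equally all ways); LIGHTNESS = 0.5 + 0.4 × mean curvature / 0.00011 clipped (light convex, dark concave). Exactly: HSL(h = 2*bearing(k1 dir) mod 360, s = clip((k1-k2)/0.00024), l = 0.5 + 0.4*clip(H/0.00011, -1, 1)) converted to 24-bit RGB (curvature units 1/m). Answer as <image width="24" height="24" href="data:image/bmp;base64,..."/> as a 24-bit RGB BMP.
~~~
<image width="24" height="24" href="data:image/bmp;base64,Qk32BgAAAAAAADYAAAAoAAAAGAAAABgAAAABABgAAAAAAMAGAAATCwAAEwsAAAAAAAAAAAAAam53lpZyg4R5gIB/f3+AJCxnjcSM3da9nlqjkqRwe7V6QS+Ek2R6xadiZV1KQ2poa5J8gZeYfYWfnFd8fniBfn6ADgcs899QcG9sj5ZuZJVuf3+AenqANXSwfMunvIqOu12QqsKLVqeDQShzmGePwpSGnnOUUHyCVH9RantOgHVjgH18gH9/bDFDIQwn5Pd+ZIBkeqR+bpOYeHqAf3+ASZBfWoQ2Z3U9unuB08mkjE9qJi5aimuQtqiVroqtgl2fiV5+g5haQYlcgHN8cBc2dBhDQW+EwvOKa649QZlCZ4BdbHp+gH9/gH9+gH54bndHcpUtzbJDoFRDKElUVoyNq7ebgI6zf2PZqYrfvrrUbHzAZB+Poj+5kmy8e3u20+K20sG2V56IUYtuUGtbeWRIe0wxe14pd5ZBab9lnp9auXlhPJyBHq+omr+kcru1N2aqf2W/27HOmFnESA6tr2rOoHS2kqi10OHM17zlzaPeh0uygTZvjXBSWlqepce1dtnNhZ++g2m0xMnYsdDgGpTJa7ShnmJhOh8cK0UXlqU4nEZ1Ih93h0u+0Y3LucSut8aWrGy703uzrFDbjoHu09TyfqHu2tjqlKvFU3afhcjTxensvaLVZT+oaDpBbhwhf2FoeoB3Yn1DWlUrIR8SICMQnKUlzsRMx8JjYU13vI2jj6vbaozs16fquHDEi7mgyLTbla3eleLYVGCemTFLfBo/dDJJgHx8gH9/gH99ek5ZUQYfSSARHlkYMbEksMxFk8lSSVtCmr80UaslIFQ/di9154uKjd2WYcjKqZjFpkBaURAdXxwUfEVHgHttfGRRcjUia04VOxocex2S3L/ejOrrOKjPr9ayjsfEWm1mvL1npcdDFzYlER0i7e1w1/BuLUQhTzQWXAoOchEpm0ghalchalkfRi8bd0YtrL1iMHKQE2u71ufZkIq7SW2CgdhvgZxhaHaAmbV9w7aUP0h3EC1CtuN658mIZjFOTScwYzJBgjZzzHR9pmWAlz9gfkBJV7xdi9GaR4ORDHd8rbllw0dOeKhjbsteYoR3Z5p8h72XsZKdm0ijJE9wgs9NyqFbmzCDgkCEcFOISj6gzoCszUyLs1Gztsne1PTwYG7RvUyBFWRBGDw50LOQx+jgqMndUlzNg79/V7BvgVqEq16URkaLq7VjmY1PdEJuhV6Nb4GaLUmZqFHJ6K3kytXpvuPkxcShVR2A3oi3t2nLCHqGx//jxPL7nXrehUq+xs66d3SYT0l1lnd6SkiUv4WOpW9xYE10gG94gIhtLDhQPVNjqMOP1c3DsJ22wpGyFS3nx9z12c79zOz/v//3Rx14ehk1n2hFx8d1imqRXUiSo3p4Ql9+r2aoy2uMg0t6hoJkimJjSTNtb1o7duMTXcstmYhotr5/NLO4P7V+TshLwuFlUBMNJwwVfVA4t61Ts+BWSYqDV0CBs1ZfhIlIN3FyxnW2tIbXsLjZX2fUURnHp1rR7fHVSblnWG5P1dZjQnA1QGQwjKctcE8aaRwjN2JsU5KYu6yV4+7LNlN2Oi5UpGaPx5ydL4uRRKqhiqTBsKDIkCi9aCOIklOh9vHSpVNmc3lNu8lllmpOOGsvYZBCbkhglVlgSKpdGa6xtcjS7dOrXRhaXmpBK4NDurGAmmajPXdZRIY9cGJIYhhdehJKuLcx5OlctU5Zj7+NcqyQul6MsLlvO25RTDU/kXI5mOo+AXVBI3014Ys1fDRtgXhma4BUYX88gndEdXhLVHE0JSAUJQ4dfSo21OqegsmGuN3hyNTrq1nVwUeV3LyJUDddVTFWmcF70+26K39nDSonmWE8eS05n1cif5YeMVgUT2IgZmkmSCUTKgkJIBwTOJss0fy9nvfQmPbvY1jXvyD/9qH29NfjmTDYWZ3Swe/l4OvpgIjnAA3Bg02AmDCA0HRlwZZohmJDZF8rQTIVJhMNTi8nLpRsS/+bzP/ScveiUlMbKSEKMhwqup1r67DF6oTsqNbPh9yzpdCsX0mWIBFIVStigT5wzrSfzsDZpYbkuW3rtUPUT065cMHjv/3/sP/ssPevdxZAVhoqc35rDFBEZLCAqntxxI2i5+/ckN7Ps2uwgCFoSR1ILRhVdHamt+fBqc/UY1XLkxP5+4D6tLnfo/3tbujfd8B8pNVsQwlGf3+Af3+AWYFrBFAaUamMudfJ4vHaqF28fiFjiBRaf16BAAbYs87Xtt2rf4ltWlB5JBVvz5PX6O3entfCUFx7p7hssKMtVDh0gIB/gIB/gIB/eYB6DlkSW5kAl5gALhQFQRIdf1def3+A"/>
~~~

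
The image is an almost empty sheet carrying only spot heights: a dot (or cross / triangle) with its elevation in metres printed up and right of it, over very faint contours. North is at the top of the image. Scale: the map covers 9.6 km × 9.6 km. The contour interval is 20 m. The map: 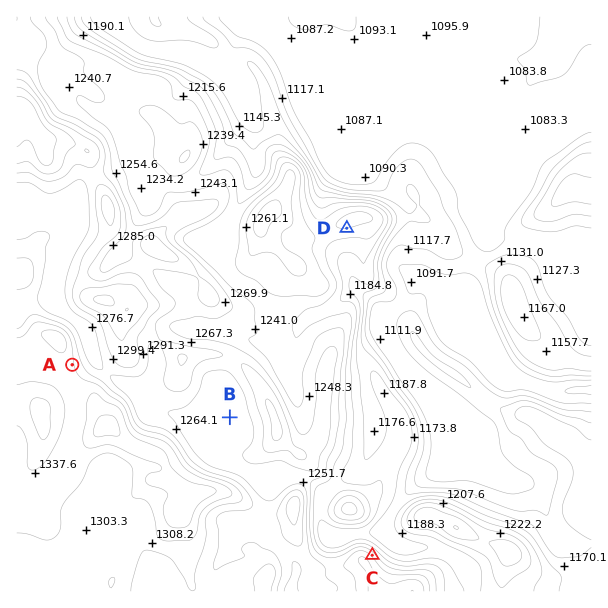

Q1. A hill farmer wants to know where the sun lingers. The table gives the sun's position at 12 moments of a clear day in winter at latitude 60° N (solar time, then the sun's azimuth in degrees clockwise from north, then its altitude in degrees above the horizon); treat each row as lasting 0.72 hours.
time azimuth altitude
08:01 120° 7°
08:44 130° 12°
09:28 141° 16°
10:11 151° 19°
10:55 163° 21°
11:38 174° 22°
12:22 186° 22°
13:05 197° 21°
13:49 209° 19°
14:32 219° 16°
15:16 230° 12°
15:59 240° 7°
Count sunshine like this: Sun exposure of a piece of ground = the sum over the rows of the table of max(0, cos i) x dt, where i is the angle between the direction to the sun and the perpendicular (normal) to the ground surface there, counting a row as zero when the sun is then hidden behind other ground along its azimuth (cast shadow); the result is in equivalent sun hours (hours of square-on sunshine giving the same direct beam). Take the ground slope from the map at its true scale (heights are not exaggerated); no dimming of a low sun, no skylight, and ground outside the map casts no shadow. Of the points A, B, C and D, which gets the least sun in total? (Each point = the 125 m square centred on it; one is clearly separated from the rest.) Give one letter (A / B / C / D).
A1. C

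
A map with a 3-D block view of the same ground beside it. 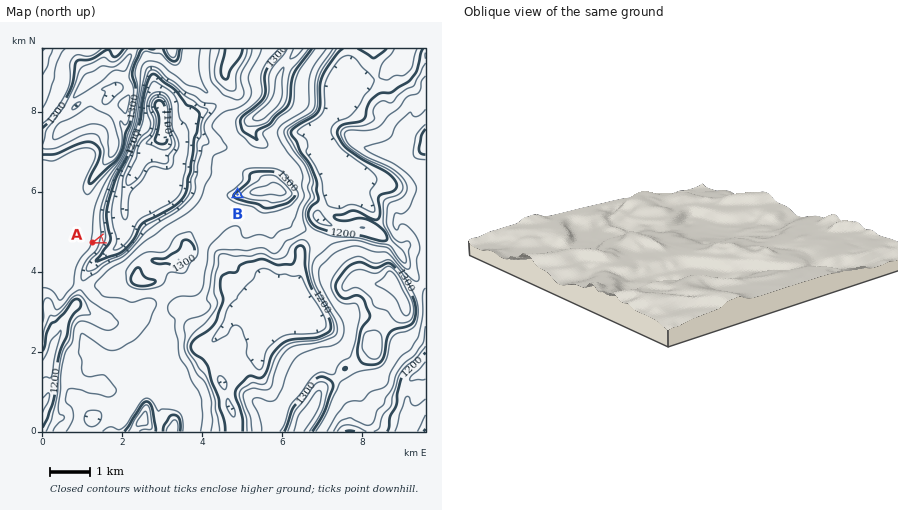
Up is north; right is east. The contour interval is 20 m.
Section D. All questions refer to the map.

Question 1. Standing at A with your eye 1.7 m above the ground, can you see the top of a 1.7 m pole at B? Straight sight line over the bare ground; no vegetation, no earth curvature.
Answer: yes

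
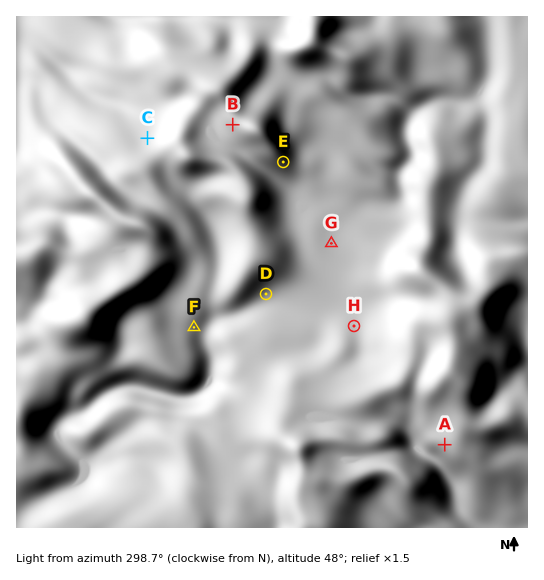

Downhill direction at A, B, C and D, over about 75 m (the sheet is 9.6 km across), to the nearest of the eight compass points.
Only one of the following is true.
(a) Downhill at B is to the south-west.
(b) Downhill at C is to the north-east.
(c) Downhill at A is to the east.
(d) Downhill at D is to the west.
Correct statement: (a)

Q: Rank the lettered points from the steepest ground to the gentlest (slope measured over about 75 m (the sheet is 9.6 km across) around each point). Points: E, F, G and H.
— E F H G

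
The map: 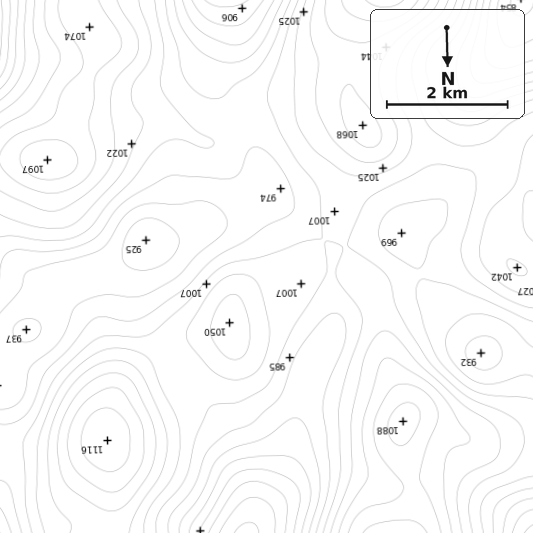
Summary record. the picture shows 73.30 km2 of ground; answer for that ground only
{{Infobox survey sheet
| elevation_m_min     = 855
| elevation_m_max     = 1115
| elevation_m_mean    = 1005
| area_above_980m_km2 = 52.2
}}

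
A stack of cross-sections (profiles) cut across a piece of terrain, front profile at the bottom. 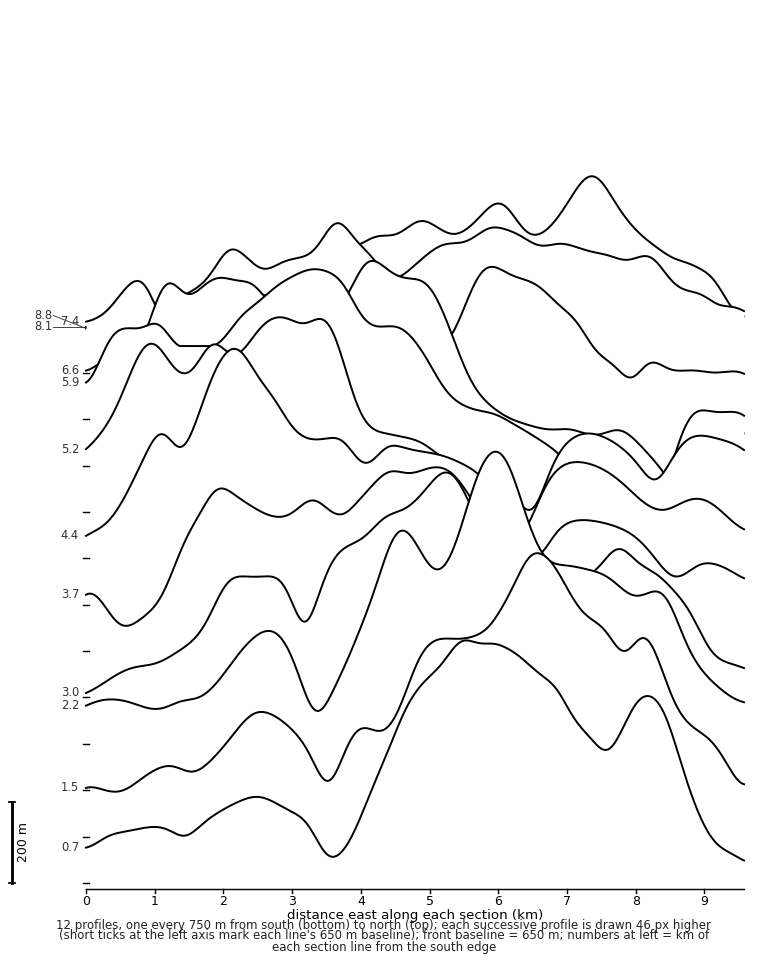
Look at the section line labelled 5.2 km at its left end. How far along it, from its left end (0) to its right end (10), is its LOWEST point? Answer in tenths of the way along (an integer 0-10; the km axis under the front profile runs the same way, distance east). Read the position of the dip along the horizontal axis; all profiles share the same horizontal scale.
7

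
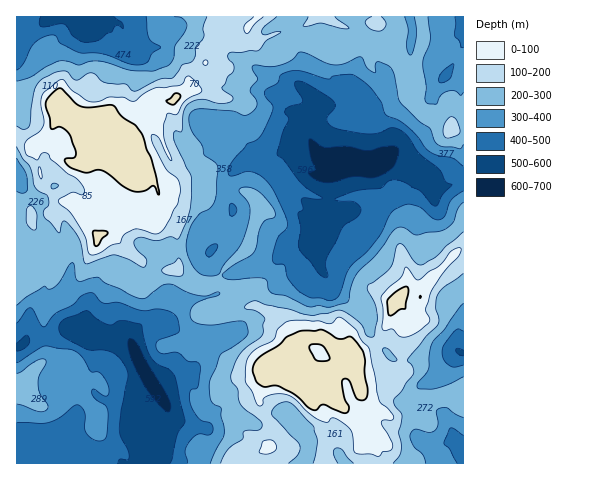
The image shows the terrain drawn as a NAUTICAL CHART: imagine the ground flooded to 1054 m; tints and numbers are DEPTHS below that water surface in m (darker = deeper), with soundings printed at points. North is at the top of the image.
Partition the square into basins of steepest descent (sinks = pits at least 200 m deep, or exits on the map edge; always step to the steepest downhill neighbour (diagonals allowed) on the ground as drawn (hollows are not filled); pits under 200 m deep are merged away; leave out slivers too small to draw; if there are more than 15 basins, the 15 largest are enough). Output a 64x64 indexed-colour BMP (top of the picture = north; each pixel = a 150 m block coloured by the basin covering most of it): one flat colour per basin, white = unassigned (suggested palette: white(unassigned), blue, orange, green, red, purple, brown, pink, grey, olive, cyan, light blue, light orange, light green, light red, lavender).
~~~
<image width="64" height="64" href="data:image/bmp;base64,Qk12CAAAAAAAAHYAAAAoAAAAQAAAAEAAAAABAAQAAAAAAAAIAAATCwAAEwsAABAAAAAAAAAA////ALR3HwAOf/8ALKAsACgn1gC9Z5QAS1aMAMJ34wB/f38AIr28AM++FwDox64AeLv/AIrfmACWmP8A1bDFACIiIiIiIiIiIiIiIiIiIiIhERERERERERERREREREREIiIiIiIiIiIiIiIiIiIiIiIhERERERERERFEREREREQiIiIiIiIiIiIiIiIiIiIiIiIRERERERERFERERERERCIiIiIiIiIiIiIiIiIiIiIiIhERERERERFEREREREREIiIiIiIiIiIiIiIiIiIiIiIiEREREREREUREREREREQiIiIiIiIiIiIiIiIiIiIiIiIRERERERERRERERERERCIiIiIiIiIiIiIiIiIiIiIiIhERERERERREREREREREIiIiIiIiIiIiIiIiIiIiIiIhERERERERFEREREREREQiIiIiIiIiIiIiIiIiIiIiIiERERERERFERERERERERCIiIiIiIiIiIiIiIiIiIiIiIRERERERERREREREREREIiIiIiIiIiIiIiIiIiIiIiIhERERERERFEREREREREQiIiIiIiIiIiIiIiIiIiIiIiEREREREREURERERERERCIiIiIiIiIiIiIiIiIiIiIiIhERERERERREREREREREIiIiIiIiIiIiIiIiIiIiIiIiIiERERERREREREREREQiIiIiIiIiIiIiIiIiIiIiIiIiIRERERFERERERERERCIiIiIiIiIiIiIiIiIiIiIiIiIhERERERREREREREREIiIiIiIiIiIiIiIiIiIiIiIiIiEREREREUREREREREQiIiIiIiIiIiIiIiIiIiIiIiIiIhEREREREURERERERCIiIiIiIiIiIiIiIiIiIiIiIiIhERERERERREREREREIiIiIiIiIiIiIiIiIiIiIiIiIiEREREREREUREREREQiIiIiIiIiIiIiIiIiIiIiIiIiERERERERERRERERERCIiIiIiIiIiIiIiIiIiIiIiIiEREREREREREUREREREIiIiIiIiIiIiIiIiIiIiIiIhERERERERERERREREREQiIiIiIiIiIiIiIiIiIiIiERERERERERERERFERERERCIiIiIiIiIiIiIiIiIiIiERERERERERERERERERREREIiIiIiIiIiIiIiIiIhEhEREREREREREREREREREUREQSIiIiIiIiIiIiIiIRERERERERERERERERERERERRERBEhIiIiIiIiIiEiIREREREREREREREREREREREREUREERESIiIiIiIiERERERERERERERERERERERERERERFEQREREiIiIiIiERERERERERERERERERERERERERERERRBERESIiIiIiEREREREREREREREREREREREREREREREUEREREiIiIiEREREREREREREREREREREREREREREREREREREiIiIiERERERERERERERERERERERERERERERERERERESIiIRERERERERERERERERERERERERERERERERERERERIiIREREREREREREREREREREREREREREREREREREREREiIRERERERERERERERERERERERERERERERERERERERESIhEREREREREREREREREREREREREREREREREREREREREREREREREREREREREREREREREREREREREREREREREREREREREREREREREREREREREREREREREREREREREREREREREREREREREREREREREREREREREREREREREREREREREREREREREREREREREREREREREREREREREREREREREREREREREREREREREREREREREREREREREREREREREREREREREREREREREREREREREREREREREREREREREREREREREREREREREREREREREREREREREREREREREREREREREREREREREREREREREREREREREREREREREREREREREREREREREREREREREREREREREREREREREREREREREREREzMREREREREREREREREREREREREREREREREREREREREzMzERERERERERERERERERERERERERERERERERERERETMzMRERERERERERERERERERERERERERERERERERERERMzMzETMzMREREREREREREREREREREREREREREREREREzMzMzMzMzERERERERERERERERERERERERERERERERETMzMzMzMzMzMxERERERERERERERERERERERERERERERMzMzMzMzMzMzMzMxEREREREREREREREREREREREREREzMzMzMzMzMzMzMzMxERERERERERERERERERERERERETMzMzMzMzMzMzMzMzERERERERERERERERERERERERERMzMzMzMzMzMzMzMzMREREREREREREREREREREREREREzMzMzMzMzMzMzMzMzERERERERERERERERERERERERETMzMzMzMzMzMzMzMzMxERERERERERERERERERERERERMzMzMzMzMzMzMzMzMzMREREREREREREREREREREREREzMzMzMzMzMzMzMzMzMxERERERERERERERERERERERETMzMzMzMzMzMzMzMzMzMRERERERERERERERERERERERMzMzMzMzMzMzMzMzMzMxEREREREREREREREREREREREzMzMzMzMzMzMzMzMzMxERERERERERERERERERERERETMzMzMzMzMzMzMzMzMzMRERERERERERERERERERERER"/>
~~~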